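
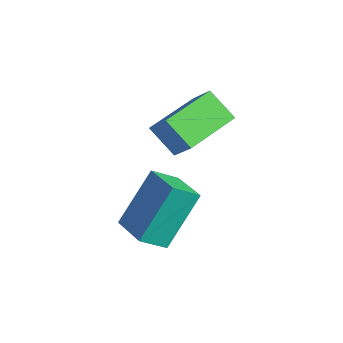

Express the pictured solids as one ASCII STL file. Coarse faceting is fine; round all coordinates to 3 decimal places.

solid 
facet normal -0.990 0.017 -0.143
outer loop
vertex -2.955 -4.366 -1.109
vertex -3.191 -3.121 0.676
vertex -2.854 -3.495 -1.704
endloop
endfacet
facet normal 0.108 -0.569 -0.815
outer loop
vertex -1.409 -3.519 -1.496
vertex -2.955 -4.366 -1.109
vertex -2.854 -3.495 -1.704
endloop
endfacet
facet normal -0.990 0.017 -0.143
outer loop
vertex -2.854 -3.495 -1.704
vertex -3.191 -3.121 0.676
vertex -3.09 -2.249 0.081
endloop
endfacet
facet normal 0.094 0.822 -0.561
outer loop
vertex -3.09 -2.249 0.081
vertex -1.409 -3.519 -1.496
vertex -2.854 -3.495 -1.704
endloop
endfacet
facet normal -0.094 -0.822 0.561
outer loop
vertex -2.955 -4.366 -1.109
vertex -1.746 -3.145 0.884
vertex -3.191 -3.121 0.676
endloop
endfacet
facet normal 0.108 -0.569 -0.815
outer loop
vertex -1.51 -4.391 -0.901
vertex -2.955 -4.366 -1.109
vertex -1.409 -3.519 -1.496
endloop
endfacet
facet normal -0.095 -0.822 0.561
outer loop
vertex -1.51 -4.391 -0.901
vertex -1.746 -3.145 0.884
vertex -2.955 -4.366 -1.109
endloop
endfacet
facet normal -0.108 0.569 0.815
outer loop
vertex -3.191 -3.121 0.676
vertex -1.746 -3.145 0.884
vertex -3.09 -2.249 0.081
endloop
endfacet
facet normal 0.095 0.822 -0.561
outer loop
vertex -1.645 -2.274 0.289
vertex -1.409 -3.519 -1.496
vertex -3.09 -2.249 0.081
endloop
endfacet
facet normal -0.107 0.569 0.815
outer loop
vertex -3.09 -2.249 0.081
vertex -1.746 -3.145 0.884
vertex -1.645 -2.274 0.289
endloop
endfacet
facet normal 0.990 -0.017 0.143
outer loop
vertex -1.645 -2.274 0.289
vertex -1.51 -4.391 -0.901
vertex -1.409 -3.519 -1.496
endloop
endfacet
facet normal 0.990 -0.017 0.143
outer loop
vertex -1.746 -3.145 0.884
vertex -1.51 -4.391 -0.901
vertex -1.645 -2.274 0.289
endloop
endfacet
facet normal -0.638 -0.340 0.691
outer loop
vertex -2.901 -2.781 3.029
vertex -3.564 -0.919 3.333
vertex -3.679 -2.929 2.238
endloop
endfacet
facet normal 0.332 -0.931 -0.152
outer loop
vertex -2.876 -2.501 1.367
vertex -2.901 -2.781 3.029
vertex -3.679 -2.929 2.238
endloop
endfacet
facet normal -0.637 -0.340 0.691
outer loop
vertex -3.679 -2.929 2.238
vertex -3.564 -0.919 3.333
vertex -4.343 -1.067 2.542
endloop
endfacet
facet normal -0.695 -0.133 -0.706
outer loop
vertex -4.343 -1.067 2.542
vertex -2.876 -2.501 1.367
vertex -3.679 -2.929 2.238
endloop
endfacet
facet normal 0.695 0.132 0.706
outer loop
vertex -2.901 -2.781 3.029
vertex -2.761 -0.491 2.462
vertex -3.564 -0.919 3.333
endloop
endfacet
facet normal 0.331 -0.931 -0.152
outer loop
vertex -2.097 -2.353 2.158
vertex -2.901 -2.781 3.029
vertex -2.876 -2.501 1.367
endloop
endfacet
facet normal 0.695 0.132 0.707
outer loop
vertex -2.097 -2.353 2.158
vertex -2.761 -0.491 2.462
vertex -2.901 -2.781 3.029
endloop
endfacet
facet normal -0.331 0.931 0.152
outer loop
vertex -3.564 -0.919 3.333
vertex -2.761 -0.491 2.462
vertex -4.343 -1.067 2.542
endloop
endfacet
facet normal -0.695 -0.132 -0.707
outer loop
vertex -3.539 -0.639 1.671
vertex -2.876 -2.501 1.367
vertex -4.343 -1.067 2.542
endloop
endfacet
facet normal -0.331 0.931 0.152
outer loop
vertex -4.343 -1.067 2.542
vertex -2.761 -0.491 2.462
vertex -3.539 -0.639 1.671
endloop
endfacet
facet normal 0.638 0.340 -0.691
outer loop
vertex -3.539 -0.639 1.671
vertex -2.097 -2.353 2.158
vertex -2.876 -2.501 1.367
endloop
endfacet
facet normal 0.638 0.340 -0.691
outer loop
vertex -2.761 -0.491 2.462
vertex -2.097 -2.353 2.158
vertex -3.539 -0.639 1.671
endloop
endfacet

endsolid


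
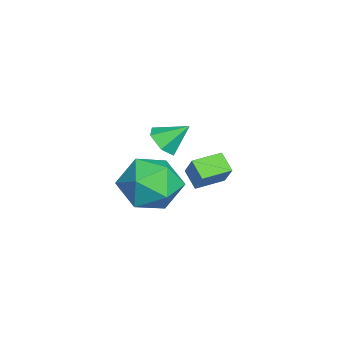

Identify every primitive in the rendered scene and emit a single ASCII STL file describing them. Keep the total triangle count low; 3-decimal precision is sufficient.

solid 
facet normal -0.352 0.200 0.914
outer loop
vertex 2.409 -1.212 -0.119
vertex 1.267 -1.331 -0.532
vertex 1.861 -2.301 -0.091
endloop
endfacet
facet normal 0.285 -0.119 0.951
outer loop
vertex 2.409 -1.212 -0.119
vertex 1.861 -2.301 -0.091
vertex 3.029 -2.215 -0.43
endloop
endfacet
facet normal 0.754 0.282 0.593
outer loop
vertex 2.409 -1.212 -0.119
vertex 3.029 -2.215 -0.43
vertex 3.158 -1.192 -1.081
endloop
endfacet
facet normal 0.407 0.850 0.334
outer loop
vertex 2.409 -1.212 -0.119
vertex 3.158 -1.192 -1.081
vertex 2.069 -0.646 -1.144
endloop
endfacet
facet normal -0.276 0.800 0.533
outer loop
vertex 2.409 -1.212 -0.119
vertex 2.069 -0.646 -1.144
vertex 1.267 -1.331 -0.532
endloop
endfacet
facet normal 0.235 -0.749 0.620
outer loop
vertex 3.029 -2.215 -0.43
vertex 1.861 -2.301 -0.091
vertex 2.271 -2.954 -1.036
endloop
endfacet
facet normal -0.795 -0.232 0.560
outer loop
vertex 1.861 -2.301 -0.091
vertex 1.267 -1.331 -0.532
vertex 1.182 -2.408 -1.099
endloop
endfacet
facet normal -0.673 0.737 -0.057
outer loop
vertex 1.267 -1.331 -0.532
vertex 2.069 -0.646 -1.144
vertex 1.311 -1.385 -1.75
endloop
endfacet
facet normal 0.432 0.819 -0.378
outer loop
vertex 2.069 -0.646 -1.144
vertex 3.158 -1.192 -1.081
vertex 2.479 -1.299 -2.089
endloop
endfacet
facet normal 0.994 -0.100 0.040
outer loop
vertex 3.158 -1.192 -1.081
vertex 3.029 -2.215 -0.43
vertex 3.073 -2.269 -1.648
endloop
endfacet
facet normal -0.407 -0.850 -0.334
outer loop
vertex 1.931 -2.388 -2.061
vertex 2.271 -2.954 -1.036
vertex 1.182 -2.408 -1.099
endloop
endfacet
facet normal -0.754 -0.282 -0.593
outer loop
vertex 1.931 -2.388 -2.061
vertex 1.182 -2.408 -1.099
vertex 1.311 -1.385 -1.75
endloop
endfacet
facet normal -0.285 0.119 -0.951
outer loop
vertex 1.931 -2.388 -2.061
vertex 1.311 -1.385 -1.75
vertex 2.479 -1.299 -2.089
endloop
endfacet
facet normal 0.352 -0.200 -0.914
outer loop
vertex 1.931 -2.388 -2.061
vertex 2.479 -1.299 -2.089
vertex 3.073 -2.269 -1.648
endloop
endfacet
facet normal 0.276 -0.800 -0.533
outer loop
vertex 1.931 -2.388 -2.061
vertex 3.073 -2.269 -1.648
vertex 2.271 -2.954 -1.036
endloop
endfacet
facet normal -0.432 -0.819 0.378
outer loop
vertex 1.182 -2.408 -1.099
vertex 2.271 -2.954 -1.036
vertex 1.861 -2.301 -0.091
endloop
endfacet
facet normal -0.994 0.100 -0.040
outer loop
vertex 1.311 -1.385 -1.75
vertex 1.182 -2.408 -1.099
vertex 1.267 -1.331 -0.532
endloop
endfacet
facet normal -0.235 0.749 -0.620
outer loop
vertex 2.479 -1.299 -2.089
vertex 1.311 -1.385 -1.75
vertex 2.069 -0.646 -1.144
endloop
endfacet
facet normal 0.795 0.232 -0.560
outer loop
vertex 3.073 -2.269 -1.648
vertex 2.479 -1.299 -2.089
vertex 3.158 -1.192 -1.081
endloop
endfacet
facet normal 0.673 -0.737 0.057
outer loop
vertex 2.271 -2.954 -1.036
vertex 3.073 -2.269 -1.648
vertex 3.029 -2.215 -0.43
endloop
endfacet
facet normal -0.689 -0.439 0.578
outer loop
vertex -0.126 -0.53 -1.413
vertex -0.699 0.475 -1.333
vertex -0.72 -0.797 -2.324
endloop
endfacet
facet normal 0.495 -0.866 -0.069
outer loop
vertex -0.121 -0.415 -2.827
vertex -0.126 -0.53 -1.413
vertex -0.72 -0.797 -2.324
endloop
endfacet
facet normal -0.689 -0.439 0.578
outer loop
vertex -0.72 -0.797 -2.324
vertex -0.699 0.475 -1.333
vertex -1.293 0.208 -2.244
endloop
endfacet
facet normal -0.531 -0.238 -0.813
outer loop
vertex -1.293 0.208 -2.244
vertex -0.121 -0.415 -2.827
vertex -0.72 -0.797 -2.324
endloop
endfacet
facet normal 0.531 0.238 0.813
outer loop
vertex -0.126 -0.53 -1.413
vertex -0.1 0.857 -1.836
vertex -0.699 0.475 -1.333
endloop
endfacet
facet normal 0.495 -0.866 -0.069
outer loop
vertex 0.473 -0.148 -1.916
vertex -0.126 -0.53 -1.413
vertex -0.121 -0.415 -2.827
endloop
endfacet
facet normal 0.531 0.238 0.813
outer loop
vertex 0.473 -0.148 -1.916
vertex -0.1 0.857 -1.836
vertex -0.126 -0.53 -1.413
endloop
endfacet
facet normal -0.495 0.866 0.069
outer loop
vertex -0.699 0.475 -1.333
vertex -0.1 0.857 -1.836
vertex -1.293 0.208 -2.244
endloop
endfacet
facet normal -0.531 -0.238 -0.813
outer loop
vertex -0.694 0.59 -2.747
vertex -0.121 -0.415 -2.827
vertex -1.293 0.208 -2.244
endloop
endfacet
facet normal -0.495 0.866 0.069
outer loop
vertex -1.293 0.208 -2.244
vertex -0.1 0.857 -1.836
vertex -0.694 0.59 -2.747
endloop
endfacet
facet normal 0.689 0.439 -0.578
outer loop
vertex -0.694 0.59 -2.747
vertex 0.473 -0.148 -1.916
vertex -0.121 -0.415 -2.827
endloop
endfacet
facet normal 0.689 0.439 -0.578
outer loop
vertex -0.1 0.857 -1.836
vertex 0.473 -0.148 -1.916
vertex -0.694 0.59 -2.747
endloop
endfacet
facet normal 0.036 -0.761 -0.648
outer loop
vertex -1.09 -1.641 -1.483
vertex -1.818 -1.629 -1.538
vertex -1.411 -1.225 -1.99
endloop
endfacet
facet normal 0.782 0.623 0.016
outer loop
vertex -1.09 -1.641 -1.483
vertex -1.411 -1.225 -1.99
vertex -1.862 -0.691 -0.742
endloop
endfacet
facet normal 0.036 -0.761 -0.648
outer loop
vertex -1.411 -1.225 -1.99
vertex -1.818 -1.629 -1.538
vertex -2.139 -1.213 -2.045
endloop
endfacet
facet normal 0.044 0.924 -0.380
outer loop
vertex -1.411 -1.225 -1.99
vertex -2.139 -1.213 -2.045
vertex -1.862 -0.691 -0.742
endloop
endfacet
facet normal 0.034 -0.762 -0.647
outer loop
vertex -2.139 -1.213 -2.045
vertex -1.818 -1.629 -1.538
vertex -2.546 -1.616 -1.592
endloop
endfacet
facet normal -0.754 0.649 -0.100
outer loop
vertex -2.139 -1.213 -2.045
vertex -2.546 -1.616 -1.592
vertex -1.862 -0.691 -0.742
endloop
endfacet
facet normal 0.034 -0.762 -0.647
outer loop
vertex -2.546 -1.616 -1.592
vertex -1.818 -1.629 -1.538
vertex -2.225 -2.032 -1.085
endloop
endfacet
facet normal -0.814 0.073 0.576
outer loop
vertex -2.546 -1.616 -1.592
vertex -2.225 -2.032 -1.085
vertex -1.862 -0.691 -0.742
endloop
endfacet
facet normal 0.035 -0.762 -0.646
outer loop
vertex -2.225 -2.032 -1.085
vertex -1.818 -1.629 -1.538
vertex -1.497 -2.044 -1.031
endloop
endfacet
facet normal -0.076 -0.228 0.971
outer loop
vertex -2.225 -2.032 -1.085
vertex -1.497 -2.044 -1.031
vertex -1.862 -0.691 -0.742
endloop
endfacet
facet normal 0.036 -0.762 -0.647
outer loop
vertex -1.497 -2.044 -1.031
vertex -1.818 -1.629 -1.538
vertex -1.09 -1.641 -1.483
endloop
endfacet
facet normal 0.721 0.047 0.691
outer loop
vertex -1.497 -2.044 -1.031
vertex -1.09 -1.641 -1.483
vertex -1.862 -0.691 -0.742
endloop
endfacet

endsolid


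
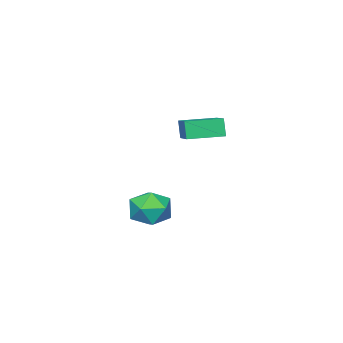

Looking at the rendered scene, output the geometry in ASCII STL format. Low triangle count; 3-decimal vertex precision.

solid 
facet normal -0.230 0.648 0.726
outer loop
vertex 2.146 3.12 -1.766
vertex 1.408 2.683 -1.61
vertex 2.14 2.468 -1.186
endloop
endfacet
facet normal 0.477 0.582 0.659
outer loop
vertex 2.146 3.12 -1.766
vertex 2.14 2.468 -1.186
vertex 2.807 2.551 -1.742
endloop
endfacet
facet normal 0.653 0.758 -0.009
outer loop
vertex 2.146 3.12 -1.766
vertex 2.807 2.551 -1.742
vertex 2.488 2.817 -2.51
endloop
endfacet
facet normal 0.055 0.933 -0.355
outer loop
vertex 2.146 3.12 -1.766
vertex 2.488 2.817 -2.51
vertex 1.623 2.899 -2.428
endloop
endfacet
facet normal -0.491 0.865 0.099
outer loop
vertex 2.146 3.12 -1.766
vertex 1.623 2.899 -2.428
vertex 1.408 2.683 -1.61
endloop
endfacet
facet normal 0.644 -0.106 0.757
outer loop
vertex 2.807 2.551 -1.742
vertex 2.14 2.468 -1.186
vertex 2.477 1.761 -1.572
endloop
endfacet
facet normal -0.501 0.002 0.866
outer loop
vertex 2.14 2.468 -1.186
vertex 1.408 2.683 -1.61
vertex 1.612 1.843 -1.49
endloop
endfacet
facet normal -0.923 0.354 -0.149
outer loop
vertex 1.408 2.683 -1.61
vertex 1.623 2.899 -2.428
vertex 1.293 2.109 -2.258
endloop
endfacet
facet normal -0.040 0.464 -0.885
outer loop
vertex 1.623 2.899 -2.428
vertex 2.488 2.817 -2.51
vertex 1.96 2.192 -2.814
endloop
endfacet
facet normal 0.929 0.179 -0.324
outer loop
vertex 2.488 2.817 -2.51
vertex 2.807 2.551 -1.742
vertex 2.692 1.977 -2.39
endloop
endfacet
facet normal -0.055 -0.933 0.355
outer loop
vertex 1.954 1.54 -2.234
vertex 2.477 1.761 -1.572
vertex 1.612 1.843 -1.49
endloop
endfacet
facet normal -0.653 -0.758 0.009
outer loop
vertex 1.954 1.54 -2.234
vertex 1.612 1.843 -1.49
vertex 1.293 2.109 -2.258
endloop
endfacet
facet normal -0.477 -0.582 -0.659
outer loop
vertex 1.954 1.54 -2.234
vertex 1.293 2.109 -2.258
vertex 1.96 2.192 -2.814
endloop
endfacet
facet normal 0.230 -0.648 -0.726
outer loop
vertex 1.954 1.54 -2.234
vertex 1.96 2.192 -2.814
vertex 2.692 1.977 -2.39
endloop
endfacet
facet normal 0.491 -0.865 -0.099
outer loop
vertex 1.954 1.54 -2.234
vertex 2.692 1.977 -2.39
vertex 2.477 1.761 -1.572
endloop
endfacet
facet normal 0.040 -0.464 0.885
outer loop
vertex 1.612 1.843 -1.49
vertex 2.477 1.761 -1.572
vertex 2.14 2.468 -1.186
endloop
endfacet
facet normal -0.929 -0.179 0.324
outer loop
vertex 1.293 2.109 -2.258
vertex 1.612 1.843 -1.49
vertex 1.408 2.683 -1.61
endloop
endfacet
facet normal -0.644 0.106 -0.757
outer loop
vertex 1.96 2.192 -2.814
vertex 1.293 2.109 -2.258
vertex 1.623 2.899 -2.428
endloop
endfacet
facet normal 0.501 -0.002 -0.866
outer loop
vertex 2.692 1.977 -2.39
vertex 1.96 2.192 -2.814
vertex 2.488 2.817 -2.51
endloop
endfacet
facet normal 0.923 -0.354 0.149
outer loop
vertex 2.477 1.761 -1.572
vertex 2.692 1.977 -2.39
vertex 2.807 2.551 -1.742
endloop
endfacet
facet normal -0.750 0.660 0.053
outer loop
vertex -3.146 1.077 0.76
vertex -2.069 2.263 1.231
vertex -3.023 1.281 -0.035
endloop
endfacet
facet normal -0.645 -0.710 -0.282
outer loop
vertex -1.951 0.337 -0.111
vertex -3.146 1.077 0.76
vertex -3.023 1.281 -0.035
endloop
endfacet
facet normal -0.750 0.660 0.053
outer loop
vertex -3.023 1.281 -0.035
vertex -2.069 2.263 1.231
vertex -1.946 2.467 0.436
endloop
endfacet
facet normal 0.148 0.246 -0.958
outer loop
vertex -1.946 2.467 0.436
vertex -1.951 0.337 -0.111
vertex -3.023 1.281 -0.035
endloop
endfacet
facet normal -0.148 -0.246 0.958
outer loop
vertex -3.146 1.077 0.76
vertex -0.997 1.319 1.155
vertex -2.069 2.263 1.231
endloop
endfacet
facet normal -0.645 -0.710 -0.282
outer loop
vertex -2.074 0.133 0.684
vertex -3.146 1.077 0.76
vertex -1.951 0.337 -0.111
endloop
endfacet
facet normal -0.148 -0.246 0.958
outer loop
vertex -2.074 0.133 0.684
vertex -0.997 1.319 1.155
vertex -3.146 1.077 0.76
endloop
endfacet
facet normal 0.645 0.710 0.282
outer loop
vertex -2.069 2.263 1.231
vertex -0.997 1.319 1.155
vertex -1.946 2.467 0.436
endloop
endfacet
facet normal 0.148 0.246 -0.958
outer loop
vertex -0.874 1.523 0.36
vertex -1.951 0.337 -0.111
vertex -1.946 2.467 0.436
endloop
endfacet
facet normal 0.645 0.710 0.282
outer loop
vertex -1.946 2.467 0.436
vertex -0.997 1.319 1.155
vertex -0.874 1.523 0.36
endloop
endfacet
facet normal 0.750 -0.660 -0.053
outer loop
vertex -0.874 1.523 0.36
vertex -2.074 0.133 0.684
vertex -1.951 0.337 -0.111
endloop
endfacet
facet normal 0.750 -0.660 -0.053
outer loop
vertex -0.997 1.319 1.155
vertex -2.074 0.133 0.684
vertex -0.874 1.523 0.36
endloop
endfacet

endsolid


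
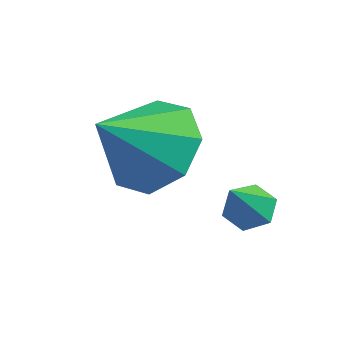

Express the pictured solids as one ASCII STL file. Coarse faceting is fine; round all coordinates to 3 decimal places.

solid 
facet normal -0.167 0.613 -0.772
outer loop
vertex 3.716 4.615 0.368
vertex 3.373 4.276 0.173
vertex 3.214 4.646 0.501
endloop
endfacet
facet normal 0.244 0.561 0.791
outer loop
vertex 3.716 4.615 0.368
vertex 3.214 4.646 0.501
vertex 3.607 3.424 1.247
endloop
endfacet
facet normal -0.169 0.612 -0.772
outer loop
vertex 3.214 4.646 0.501
vertex 3.373 4.276 0.173
vertex 2.872 4.307 0.307
endloop
endfacet
facet normal -0.646 0.236 0.726
outer loop
vertex 3.214 4.646 0.501
vertex 2.872 4.307 0.307
vertex 3.607 3.424 1.247
endloop
endfacet
facet normal -0.169 0.613 -0.772
outer loop
vertex 2.872 4.307 0.307
vertex 3.373 4.276 0.173
vertex 3.031 3.936 -0.022
endloop
endfacet
facet normal -0.840 -0.514 0.174
outer loop
vertex 2.872 4.307 0.307
vertex 3.031 3.936 -0.022
vertex 3.607 3.424 1.247
endloop
endfacet
facet normal -0.167 0.612 -0.773
outer loop
vertex 3.031 3.936 -0.022
vertex 3.373 4.276 0.173
vertex 3.533 3.905 -0.155
endloop
endfacet
facet normal -0.141 -0.939 -0.315
outer loop
vertex 3.031 3.936 -0.022
vertex 3.533 3.905 -0.155
vertex 3.607 3.424 1.247
endloop
endfacet
facet normal -0.167 0.612 -0.773
outer loop
vertex 3.533 3.905 -0.155
vertex 3.373 4.276 0.173
vertex 3.875 4.245 0.04
endloop
endfacet
facet normal 0.751 -0.612 -0.250
outer loop
vertex 3.533 3.905 -0.155
vertex 3.875 4.245 0.04
vertex 3.607 3.424 1.247
endloop
endfacet
facet normal -0.167 0.613 -0.772
outer loop
vertex 3.875 4.245 0.04
vertex 3.373 4.276 0.173
vertex 3.716 4.615 0.368
endloop
endfacet
facet normal 0.943 0.137 0.303
outer loop
vertex 3.875 4.245 0.04
vertex 3.716 4.615 0.368
vertex 3.607 3.424 1.247
endloop
endfacet
facet normal 0.170 0.722 -0.671
outer loop
vertex 2.904 3.529 2.173
vertex 1.996 3.288 1.683
vertex 2.273 3.948 2.464
endloop
endfacet
facet normal 0.428 0.017 0.904
outer loop
vertex 2.904 3.529 2.173
vertex 2.273 3.948 2.464
vertex 1.724 2.132 2.757
endloop
endfacet
facet normal 0.170 0.722 -0.671
outer loop
vertex 2.273 3.948 2.464
vertex 1.996 3.288 1.683
vertex 1.48 3.98 2.298
endloop
endfacet
facet normal -0.192 0.213 0.958
outer loop
vertex 2.273 3.948 2.464
vertex 1.48 3.98 2.298
vertex 1.724 2.132 2.757
endloop
endfacet
facet normal 0.169 0.722 -0.671
outer loop
vertex 1.48 3.98 2.298
vertex 1.996 3.288 1.683
vertex 0.988 3.606 1.772
endloop
endfacet
facet normal -0.751 0.064 0.657
outer loop
vertex 1.48 3.98 2.298
vertex 0.988 3.606 1.772
vertex 1.724 2.132 2.757
endloop
endfacet
facet normal 0.169 0.722 -0.671
outer loop
vertex 0.988 3.606 1.772
vertex 1.996 3.288 1.683
vertex 1.087 3.046 1.194
endloop
endfacet
facet normal -0.923 -0.344 0.175
outer loop
vertex 0.988 3.606 1.772
vertex 1.087 3.046 1.194
vertex 1.724 2.132 2.757
endloop
endfacet
facet normal 0.169 0.722 -0.671
outer loop
vertex 1.087 3.046 1.194
vertex 1.996 3.288 1.683
vertex 1.718 2.627 0.902
endloop
endfacet
facet normal -0.605 -0.770 -0.203
outer loop
vertex 1.087 3.046 1.194
vertex 1.718 2.627 0.902
vertex 1.724 2.132 2.757
endloop
endfacet
facet normal 0.170 0.722 -0.671
outer loop
vertex 1.718 2.627 0.902
vertex 1.996 3.288 1.683
vertex 2.511 2.595 1.068
endloop
endfacet
facet normal 0.015 -0.966 -0.258
outer loop
vertex 1.718 2.627 0.902
vertex 2.511 2.595 1.068
vertex 1.724 2.132 2.757
endloop
endfacet
facet normal 0.170 0.722 -0.671
outer loop
vertex 2.511 2.595 1.068
vertex 1.996 3.288 1.683
vertex 3.003 2.969 1.595
endloop
endfacet
facet normal 0.575 -0.817 0.044
outer loop
vertex 2.511 2.595 1.068
vertex 3.003 2.969 1.595
vertex 1.724 2.132 2.757
endloop
endfacet
facet normal 0.170 0.722 -0.670
outer loop
vertex 3.003 2.969 1.595
vertex 1.996 3.288 1.683
vertex 2.904 3.529 2.173
endloop
endfacet
facet normal 0.746 -0.410 0.525
outer loop
vertex 3.003 2.969 1.595
vertex 2.904 3.529 2.173
vertex 1.724 2.132 2.757
endloop
endfacet

endsolid


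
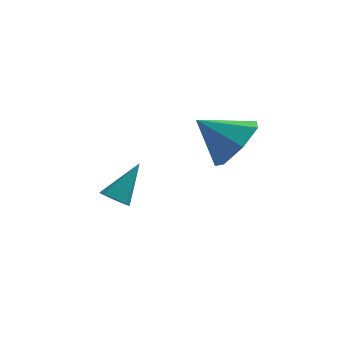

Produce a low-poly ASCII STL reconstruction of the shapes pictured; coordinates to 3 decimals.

solid 
facet normal 0.804 -0.027 -0.594
outer loop
vertex 1.798 -0.31 2.419
vertex 1.179 -0.101 1.572
vertex 1.68 0.589 2.219
endloop
endfacet
facet normal 0.067 0.225 0.972
outer loop
vertex 1.798 -0.31 2.419
vertex 1.68 0.589 2.219
vertex -0.059 -0.059 2.488
endloop
endfacet
facet normal 0.804 -0.026 -0.595
outer loop
vertex 1.68 0.589 2.219
vertex 1.179 -0.101 1.572
vertex 1.184 0.969 1.532
endloop
endfacet
facet normal -0.203 0.787 0.582
outer loop
vertex 1.68 0.589 2.219
vertex 1.184 0.969 1.532
vertex -0.059 -0.059 2.488
endloop
endfacet
facet normal 0.804 -0.026 -0.595
outer loop
vertex 1.184 0.969 1.532
vertex 1.179 -0.101 1.572
vertex 0.684 0.543 0.875
endloop
endfacet
facet normal -0.641 0.767 -0.009
outer loop
vertex 1.184 0.969 1.532
vertex 0.684 0.543 0.875
vertex -0.059 -0.059 2.488
endloop
endfacet
facet normal 0.803 -0.027 -0.595
outer loop
vertex 0.684 0.543 0.875
vertex 1.179 -0.101 1.572
vertex 0.556 -0.367 0.743
endloop
endfacet
facet normal -0.917 0.181 -0.355
outer loop
vertex 0.684 0.543 0.875
vertex 0.556 -0.367 0.743
vertex -0.059 -0.059 2.488
endloop
endfacet
facet normal 0.803 -0.027 -0.595
outer loop
vertex 0.556 -0.367 0.743
vertex 1.179 -0.101 1.572
vertex 0.897 -1.077 1.236
endloop
endfacet
facet normal -0.824 -0.532 -0.196
outer loop
vertex 0.556 -0.367 0.743
vertex 0.897 -1.077 1.236
vertex -0.059 -0.059 2.488
endloop
endfacet
facet normal 0.803 -0.027 -0.595
outer loop
vertex 0.897 -1.077 1.236
vertex 1.179 -0.101 1.572
vertex 1.45 -1.051 1.981
endloop
endfacet
facet normal -0.430 -0.833 0.348
outer loop
vertex 0.897 -1.077 1.236
vertex 1.45 -1.051 1.981
vertex -0.059 -0.059 2.488
endloop
endfacet
facet normal 0.804 -0.026 -0.594
outer loop
vertex 1.45 -1.051 1.981
vertex 1.179 -0.101 1.572
vertex 1.798 -0.31 2.419
endloop
endfacet
facet normal -0.035 -0.496 0.867
outer loop
vertex 1.45 -1.051 1.981
vertex 1.798 -0.31 2.419
vertex -0.059 -0.059 2.488
endloop
endfacet
facet normal -0.409 -0.554 -0.726
outer loop
vertex -2.536 1.725 -2.427
vertex -2.82 1.451 -2.058
vertex -2.904 1.897 -2.351
endloop
endfacet
facet normal 0.312 0.852 -0.420
outer loop
vertex -2.536 1.725 -2.427
vertex -2.904 1.897 -2.351
vertex -2.16 2.349 -0.882
endloop
endfacet
facet normal -0.408 -0.554 -0.726
outer loop
vertex -2.904 1.897 -2.351
vertex -2.82 1.451 -2.058
vertex -3.223 1.808 -2.104
endloop
endfacet
facet normal -0.346 0.932 -0.111
outer loop
vertex -2.904 1.897 -2.351
vertex -3.223 1.808 -2.104
vertex -2.16 2.349 -0.882
endloop
endfacet
facet normal -0.408 -0.554 -0.726
outer loop
vertex -3.223 1.808 -2.104
vertex -2.82 1.451 -2.058
vertex -3.306 1.51 -1.83
endloop
endfacet
facet normal -0.731 0.561 0.388
outer loop
vertex -3.223 1.808 -2.104
vertex -3.306 1.51 -1.83
vertex -2.16 2.349 -0.882
endloop
endfacet
facet normal -0.408 -0.553 -0.726
outer loop
vertex -3.306 1.51 -1.83
vertex -2.82 1.451 -2.058
vertex -3.105 1.178 -1.69
endloop
endfacet
facet normal -0.618 -0.043 0.785
outer loop
vertex -3.306 1.51 -1.83
vertex -3.105 1.178 -1.69
vertex -2.16 2.349 -0.882
endloop
endfacet
facet normal -0.406 -0.555 -0.726
outer loop
vertex -3.105 1.178 -1.69
vertex -2.82 1.451 -2.058
vertex -2.736 1.006 -1.765
endloop
endfacet
facet normal -0.073 -0.526 0.847
outer loop
vertex -3.105 1.178 -1.69
vertex -2.736 1.006 -1.765
vertex -2.16 2.349 -0.882
endloop
endfacet
facet normal -0.407 -0.555 -0.726
outer loop
vertex -2.736 1.006 -1.765
vertex -2.82 1.451 -2.058
vertex -2.417 1.095 -2.012
endloop
endfacet
facet normal 0.586 -0.605 0.539
outer loop
vertex -2.736 1.006 -1.765
vertex -2.417 1.095 -2.012
vertex -2.16 2.349 -0.882
endloop
endfacet
facet normal -0.407 -0.554 -0.726
outer loop
vertex -2.417 1.095 -2.012
vertex -2.82 1.451 -2.058
vertex -2.334 1.393 -2.286
endloop
endfacet
facet normal 0.971 -0.234 0.039
outer loop
vertex -2.417 1.095 -2.012
vertex -2.334 1.393 -2.286
vertex -2.16 2.349 -0.882
endloop
endfacet
facet normal -0.407 -0.555 -0.725
outer loop
vertex -2.334 1.393 -2.286
vertex -2.82 1.451 -2.058
vertex -2.536 1.725 -2.427
endloop
endfacet
facet normal 0.857 0.370 -0.358
outer loop
vertex -2.334 1.393 -2.286
vertex -2.536 1.725 -2.427
vertex -2.16 2.349 -0.882
endloop
endfacet

endsolid


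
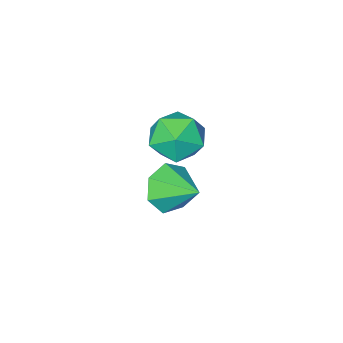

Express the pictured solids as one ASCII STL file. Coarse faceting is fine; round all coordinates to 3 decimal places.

solid 
facet normal 0.172 -0.876 -0.451
outer loop
vertex 0.073 -0.106 -0.449
vertex -0.639 0.157 -1.232
vertex 0.434 0.349 -1.196
endloop
endfacet
facet normal 0.693 0.416 0.589
outer loop
vertex 0.073 -0.106 -0.449
vertex 0.434 0.349 -1.196
vertex -0.921 1.603 -0.488
endloop
endfacet
facet normal 0.172 -0.876 -0.451
outer loop
vertex 0.434 0.349 -1.196
vertex -0.639 0.157 -1.232
vertex -0.013 0.66 -1.97
endloop
endfacet
facet normal 0.655 0.751 -0.077
outer loop
vertex 0.434 0.349 -1.196
vertex -0.013 0.66 -1.97
vertex -0.921 1.603 -0.488
endloop
endfacet
facet normal 0.172 -0.876 -0.451
outer loop
vertex -0.013 0.66 -1.97
vertex -0.639 0.157 -1.232
vertex -0.93 0.592 -2.188
endloop
endfacet
facet normal 0.058 0.858 -0.511
outer loop
vertex -0.013 0.66 -1.97
vertex -0.93 0.592 -2.188
vertex -0.921 1.603 -0.488
endloop
endfacet
facet normal 0.170 -0.876 -0.451
outer loop
vertex -0.93 0.592 -2.188
vertex -0.639 0.157 -1.232
vertex -1.629 0.198 -1.686
endloop
endfacet
facet normal -0.648 0.656 -0.387
outer loop
vertex -0.93 0.592 -2.188
vertex -1.629 0.198 -1.686
vertex -0.921 1.603 -0.488
endloop
endfacet
facet normal 0.171 -0.876 -0.451
outer loop
vertex -1.629 0.198 -1.686
vertex -0.639 0.157 -1.232
vertex -1.581 -0.227 -0.843
endloop
endfacet
facet normal -0.933 0.297 0.203
outer loop
vertex -1.629 0.198 -1.686
vertex -1.581 -0.227 -0.843
vertex -0.921 1.603 -0.488
endloop
endfacet
facet normal 0.171 -0.876 -0.451
outer loop
vertex -1.581 -0.227 -0.843
vertex -0.639 0.157 -1.232
vertex -0.824 -0.363 -0.292
endloop
endfacet
facet normal -0.582 0.052 0.812
outer loop
vertex -1.581 -0.227 -0.843
vertex -0.824 -0.363 -0.292
vertex -0.921 1.603 -0.488
endloop
endfacet
facet normal 0.172 -0.876 -0.451
outer loop
vertex -0.824 -0.363 -0.292
vertex -0.639 0.157 -1.232
vertex 0.073 -0.106 -0.449
endloop
endfacet
facet normal 0.142 0.105 0.984
outer loop
vertex -0.824 -0.363 -0.292
vertex 0.073 -0.106 -0.449
vertex -0.921 1.603 -0.488
endloop
endfacet
facet normal -0.825 -0.151 0.545
outer loop
vertex -1.354 1.278 2.698
vertex -0.842 0.386 3.226
vertex -0.746 1.451 3.666
endloop
endfacet
facet normal -0.754 0.539 0.377
outer loop
vertex -1.354 1.278 2.698
vertex -0.746 1.451 3.666
vertex -0.655 2.195 2.785
endloop
endfacet
facet normal -0.734 0.591 -0.334
outer loop
vertex -1.354 1.278 2.698
vertex -0.655 2.195 2.785
vertex -0.695 1.589 1.8
endloop
endfacet
facet normal -0.793 -0.066 -0.605
outer loop
vertex -1.354 1.278 2.698
vertex -0.695 1.589 1.8
vertex -0.81 0.471 2.073
endloop
endfacet
facet normal -0.849 -0.524 -0.062
outer loop
vertex -1.354 1.278 2.698
vertex -0.81 0.471 2.073
vertex -0.842 0.386 3.226
endloop
endfacet
facet normal -0.126 0.764 0.632
outer loop
vertex -0.655 2.195 2.785
vertex -0.746 1.451 3.666
vertex 0.29 1.869 3.367
endloop
endfacet
facet normal -0.242 -0.352 0.904
outer loop
vertex -0.746 1.451 3.666
vertex -0.842 0.386 3.226
vertex 0.175 0.751 3.64
endloop
endfacet
facet normal -0.282 -0.956 -0.078
outer loop
vertex -0.842 0.386 3.226
vertex -0.81 0.471 2.073
vertex 0.135 0.145 2.655
endloop
endfacet
facet normal -0.190 -0.214 -0.958
outer loop
vertex -0.81 0.471 2.073
vertex -0.695 1.589 1.8
vertex 0.226 0.889 1.774
endloop
endfacet
facet normal -0.094 0.850 -0.519
outer loop
vertex -0.695 1.589 1.8
vertex -0.655 2.195 2.785
vertex 0.322 1.954 2.214
endloop
endfacet
facet normal 0.793 0.066 0.605
outer loop
vertex 0.834 1.062 2.742
vertex 0.29 1.869 3.367
vertex 0.175 0.751 3.64
endloop
endfacet
facet normal 0.734 -0.591 0.334
outer loop
vertex 0.834 1.062 2.742
vertex 0.175 0.751 3.64
vertex 0.135 0.145 2.655
endloop
endfacet
facet normal 0.754 -0.539 -0.377
outer loop
vertex 0.834 1.062 2.742
vertex 0.135 0.145 2.655
vertex 0.226 0.889 1.774
endloop
endfacet
facet normal 0.825 0.151 -0.545
outer loop
vertex 0.834 1.062 2.742
vertex 0.226 0.889 1.774
vertex 0.322 1.954 2.214
endloop
endfacet
facet normal 0.849 0.524 0.062
outer loop
vertex 0.834 1.062 2.742
vertex 0.322 1.954 2.214
vertex 0.29 1.869 3.367
endloop
endfacet
facet normal 0.190 0.214 0.958
outer loop
vertex 0.175 0.751 3.64
vertex 0.29 1.869 3.367
vertex -0.746 1.451 3.666
endloop
endfacet
facet normal 0.094 -0.850 0.519
outer loop
vertex 0.135 0.145 2.655
vertex 0.175 0.751 3.64
vertex -0.842 0.386 3.226
endloop
endfacet
facet normal 0.126 -0.764 -0.632
outer loop
vertex 0.226 0.889 1.774
vertex 0.135 0.145 2.655
vertex -0.81 0.471 2.073
endloop
endfacet
facet normal 0.242 0.352 -0.904
outer loop
vertex 0.322 1.954 2.214
vertex 0.226 0.889 1.774
vertex -0.695 1.589 1.8
endloop
endfacet
facet normal 0.282 0.956 0.078
outer loop
vertex 0.29 1.869 3.367
vertex 0.322 1.954 2.214
vertex -0.655 2.195 2.785
endloop
endfacet

endsolid


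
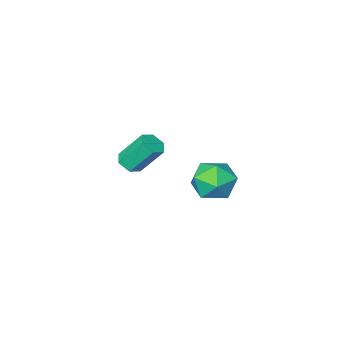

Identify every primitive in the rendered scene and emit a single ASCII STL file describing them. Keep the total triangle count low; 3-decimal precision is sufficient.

solid 
facet normal 0.545 0.420 0.726
outer loop
vertex 1.471 4.673 4.189
vertex 0.997 3.871 5.009
vertex 2.036 3.587 4.393
endloop
endfacet
facet normal 0.876 0.473 0.096
outer loop
vertex 1.471 4.673 4.189
vertex 2.036 3.587 4.393
vertex 1.927 4.022 3.236
endloop
endfacet
facet normal 0.444 0.825 -0.351
outer loop
vertex 1.471 4.673 4.189
vertex 1.927 4.022 3.236
vertex 0.821 4.575 3.137
endloop
endfacet
facet normal -0.154 0.988 0.003
outer loop
vertex 1.471 4.673 4.189
vertex 0.821 4.575 3.137
vertex 0.246 4.482 4.233
endloop
endfacet
facet normal -0.091 0.738 0.669
outer loop
vertex 1.471 4.673 4.189
vertex 0.246 4.482 4.233
vertex 0.997 3.871 5.009
endloop
endfacet
facet normal 0.969 -0.186 -0.161
outer loop
vertex 1.927 4.022 3.236
vertex 2.036 3.587 4.393
vertex 1.734 2.818 3.467
endloop
endfacet
facet normal 0.434 -0.273 0.858
outer loop
vertex 2.036 3.587 4.393
vertex 0.997 3.871 5.009
vertex 1.159 2.725 4.563
endloop
endfacet
facet normal -0.595 0.242 0.766
outer loop
vertex 0.997 3.871 5.009
vertex 0.246 4.482 4.233
vertex 0.053 3.278 4.464
endloop
endfacet
facet normal -0.696 0.647 -0.310
outer loop
vertex 0.246 4.482 4.233
vertex 0.821 4.575 3.137
vertex -0.056 3.713 3.307
endloop
endfacet
facet normal 0.270 0.382 -0.884
outer loop
vertex 0.821 4.575 3.137
vertex 1.927 4.022 3.236
vertex 0.983 3.429 2.691
endloop
endfacet
facet normal 0.154 -0.988 -0.003
outer loop
vertex 0.509 2.627 3.511
vertex 1.734 2.818 3.467
vertex 1.159 2.725 4.563
endloop
endfacet
facet normal -0.444 -0.825 0.351
outer loop
vertex 0.509 2.627 3.511
vertex 1.159 2.725 4.563
vertex 0.053 3.278 4.464
endloop
endfacet
facet normal -0.876 -0.473 -0.096
outer loop
vertex 0.509 2.627 3.511
vertex 0.053 3.278 4.464
vertex -0.056 3.713 3.307
endloop
endfacet
facet normal -0.545 -0.420 -0.726
outer loop
vertex 0.509 2.627 3.511
vertex -0.056 3.713 3.307
vertex 0.983 3.429 2.691
endloop
endfacet
facet normal 0.091 -0.738 -0.669
outer loop
vertex 0.509 2.627 3.511
vertex 0.983 3.429 2.691
vertex 1.734 2.818 3.467
endloop
endfacet
facet normal 0.696 -0.647 0.310
outer loop
vertex 1.159 2.725 4.563
vertex 1.734 2.818 3.467
vertex 2.036 3.587 4.393
endloop
endfacet
facet normal -0.270 -0.382 0.884
outer loop
vertex 0.053 3.278 4.464
vertex 1.159 2.725 4.563
vertex 0.997 3.871 5.009
endloop
endfacet
facet normal -0.969 0.186 0.161
outer loop
vertex -0.056 3.713 3.307
vertex 0.053 3.278 4.464
vertex 0.246 4.482 4.233
endloop
endfacet
facet normal -0.434 0.273 -0.858
outer loop
vertex 0.983 3.429 2.691
vertex -0.056 3.713 3.307
vertex 0.821 4.575 3.137
endloop
endfacet
facet normal 0.595 -0.242 -0.766
outer loop
vertex 1.734 2.818 3.467
vertex 0.983 3.429 2.691
vertex 1.927 4.022 3.236
endloop
endfacet
facet normal 0.412 -0.438 -0.799
outer loop
vertex 2.576 -2.501 2.055
vertex 1.902 -2.617 1.771
vertex 2.266 -1.991 1.616
endloop
endfacet
facet normal 0.809 0.579 0.101
outer loop
vertex 2.576 -2.501 2.055
vertex 2.266 -1.991 1.616
vertex 1.751 -1.627 3.654
endloop
endfacet
facet normal 0.809 0.579 0.101
outer loop
vertex 1.751 -1.627 3.654
vertex 2.266 -1.991 1.616
vertex 1.442 -1.118 3.215
endloop
endfacet
facet normal -0.414 0.438 0.798
outer loop
vertex 1.751 -1.627 3.654
vertex 1.442 -1.118 3.215
vertex 1.078 -1.743 3.369
endloop
endfacet
facet normal 0.413 -0.438 -0.799
outer loop
vertex 2.266 -1.991 1.616
vertex 1.902 -2.617 1.771
vertex 1.593 -2.107 1.332
endloop
endfacet
facet normal 0.042 0.886 -0.462
outer loop
vertex 2.266 -1.991 1.616
vertex 1.593 -2.107 1.332
vertex 1.442 -1.118 3.215
endloop
endfacet
facet normal 0.043 0.886 -0.462
outer loop
vertex 1.442 -1.118 3.215
vertex 1.593 -2.107 1.332
vertex 0.768 -1.233 2.931
endloop
endfacet
facet normal -0.412 0.437 0.800
outer loop
vertex 1.442 -1.118 3.215
vertex 0.768 -1.233 2.931
vertex 1.078 -1.743 3.369
endloop
endfacet
facet normal 0.414 -0.437 -0.799
outer loop
vertex 1.593 -2.107 1.332
vertex 1.902 -2.617 1.771
vertex 1.229 -2.733 1.486
endloop
endfacet
facet normal -0.767 0.307 -0.564
outer loop
vertex 1.593 -2.107 1.332
vertex 1.229 -2.733 1.486
vertex 0.768 -1.233 2.931
endloop
endfacet
facet normal -0.767 0.307 -0.564
outer loop
vertex 0.768 -1.233 2.931
vertex 1.229 -2.733 1.486
vertex 0.404 -1.859 3.085
endloop
endfacet
facet normal -0.412 0.436 0.800
outer loop
vertex 0.768 -1.233 2.931
vertex 0.404 -1.859 3.085
vertex 1.078 -1.743 3.369
endloop
endfacet
facet normal 0.414 -0.438 -0.798
outer loop
vertex 1.229 -2.733 1.486
vertex 1.902 -2.617 1.771
vertex 1.538 -3.242 1.925
endloop
endfacet
facet normal -0.809 -0.579 -0.101
outer loop
vertex 1.229 -2.733 1.486
vertex 1.538 -3.242 1.925
vertex 0.404 -1.859 3.085
endloop
endfacet
facet normal -0.809 -0.579 -0.101
outer loop
vertex 0.404 -1.859 3.085
vertex 1.538 -3.242 1.925
vertex 0.714 -2.369 3.524
endloop
endfacet
facet normal -0.412 0.438 0.799
outer loop
vertex 0.404 -1.859 3.085
vertex 0.714 -2.369 3.524
vertex 1.078 -1.743 3.369
endloop
endfacet
facet normal 0.412 -0.437 -0.800
outer loop
vertex 1.538 -3.242 1.925
vertex 1.902 -2.617 1.771
vertex 2.212 -3.127 2.209
endloop
endfacet
facet normal -0.043 -0.886 0.461
outer loop
vertex 1.538 -3.242 1.925
vertex 2.212 -3.127 2.209
vertex 0.714 -2.369 3.524
endloop
endfacet
facet normal -0.042 -0.886 0.462
outer loop
vertex 0.714 -2.369 3.524
vertex 2.212 -3.127 2.209
vertex 1.387 -2.253 3.808
endloop
endfacet
facet normal -0.413 0.438 0.799
outer loop
vertex 0.714 -2.369 3.524
vertex 1.387 -2.253 3.808
vertex 1.078 -1.743 3.369
endloop
endfacet
facet normal 0.412 -0.436 -0.800
outer loop
vertex 2.212 -3.127 2.209
vertex 1.902 -2.617 1.771
vertex 2.576 -2.501 2.055
endloop
endfacet
facet normal 0.767 -0.307 0.564
outer loop
vertex 2.212 -3.127 2.209
vertex 2.576 -2.501 2.055
vertex 1.387 -2.253 3.808
endloop
endfacet
facet normal 0.767 -0.307 0.564
outer loop
vertex 1.387 -2.253 3.808
vertex 2.576 -2.501 2.055
vertex 1.751 -1.627 3.654
endloop
endfacet
facet normal -0.414 0.437 0.799
outer loop
vertex 1.387 -2.253 3.808
vertex 1.751 -1.627 3.654
vertex 1.078 -1.743 3.369
endloop
endfacet

endsolid


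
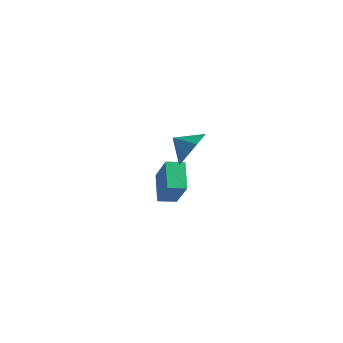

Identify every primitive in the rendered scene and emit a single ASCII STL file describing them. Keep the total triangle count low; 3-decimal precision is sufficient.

solid 
facet normal -0.366 0.342 -0.865
outer loop
vertex 0.328 3.57 -4.174
vertex 1.094 3.995 -4.33
vertex 0.851 2.373 -4.869
endloop
endfacet
facet normal -0.861 -0.478 0.175
outer loop
vertex 1.586 1.685 -3.13
vertex 0.328 3.57 -4.174
vertex 0.851 2.373 -4.869
endloop
endfacet
facet normal -0.366 0.342 -0.865
outer loop
vertex 0.851 2.373 -4.869
vertex 1.094 3.995 -4.33
vertex 1.617 2.798 -5.025
endloop
endfacet
facet normal 0.353 -0.809 -0.469
outer loop
vertex 1.617 2.798 -5.025
vertex 1.586 1.685 -3.13
vertex 0.851 2.373 -4.869
endloop
endfacet
facet normal -0.353 0.809 0.469
outer loop
vertex 0.328 3.57 -4.174
vertex 1.829 3.307 -2.591
vertex 1.094 3.995 -4.33
endloop
endfacet
facet normal -0.861 -0.478 0.175
outer loop
vertex 1.063 2.882 -2.435
vertex 0.328 3.57 -4.174
vertex 1.586 1.685 -3.13
endloop
endfacet
facet normal -0.353 0.809 0.469
outer loop
vertex 1.063 2.882 -2.435
vertex 1.829 3.307 -2.591
vertex 0.328 3.57 -4.174
endloop
endfacet
facet normal 0.861 0.478 -0.175
outer loop
vertex 1.094 3.995 -4.33
vertex 1.829 3.307 -2.591
vertex 1.617 2.798 -5.025
endloop
endfacet
facet normal 0.353 -0.809 -0.469
outer loop
vertex 2.352 2.11 -3.286
vertex 1.586 1.685 -3.13
vertex 1.617 2.798 -5.025
endloop
endfacet
facet normal 0.861 0.478 -0.175
outer loop
vertex 1.617 2.798 -5.025
vertex 1.829 3.307 -2.591
vertex 2.352 2.11 -3.286
endloop
endfacet
facet normal 0.366 -0.342 0.865
outer loop
vertex 2.352 2.11 -3.286
vertex 1.063 2.882 -2.435
vertex 1.586 1.685 -3.13
endloop
endfacet
facet normal 0.366 -0.342 0.865
outer loop
vertex 1.829 3.307 -2.591
vertex 1.063 2.882 -2.435
vertex 2.352 2.11 -3.286
endloop
endfacet
facet normal 0.897 -0.073 -0.436
outer loop
vertex 3.674 -0.459 2.153
vertex 3.323 0.023 1.35
vertex 3.761 0.3 2.205
endloop
endfacet
facet normal -0.290 -0.032 0.956
outer loop
vertex 3.674 -0.459 2.153
vertex 3.761 0.3 2.205
vertex 2.417 0.097 1.79
endloop
endfacet
facet normal 0.897 -0.074 -0.436
outer loop
vertex 3.761 0.3 2.205
vertex 3.323 0.023 1.35
vertex 3.592 0.896 1.756
endloop
endfacet
facet normal -0.323 0.509 0.798
outer loop
vertex 3.761 0.3 2.205
vertex 3.592 0.896 1.756
vertex 2.417 0.097 1.79
endloop
endfacet
facet normal 0.897 -0.074 -0.436
outer loop
vertex 3.592 0.896 1.756
vertex 3.323 0.023 1.35
vertex 3.265 0.981 1.069
endloop
endfacet
facet normal -0.521 0.781 0.345
outer loop
vertex 3.592 0.896 1.756
vertex 3.265 0.981 1.069
vertex 2.417 0.097 1.79
endloop
endfacet
facet normal 0.897 -0.074 -0.436
outer loop
vertex 3.265 0.981 1.069
vertex 3.323 0.023 1.35
vertex 2.972 0.505 0.547
endloop
endfacet
facet normal -0.769 0.625 -0.138
outer loop
vertex 3.265 0.981 1.069
vertex 2.972 0.505 0.547
vertex 2.417 0.097 1.79
endloop
endfacet
facet normal 0.897 -0.074 -0.436
outer loop
vertex 2.972 0.505 0.547
vertex 3.323 0.023 1.35
vertex 2.884 -0.254 0.495
endloop
endfacet
facet normal -0.921 0.132 -0.368
outer loop
vertex 2.972 0.505 0.547
vertex 2.884 -0.254 0.495
vertex 2.417 0.097 1.79
endloop
endfacet
facet normal 0.897 -0.073 -0.437
outer loop
vertex 2.884 -0.254 0.495
vertex 3.323 0.023 1.35
vertex 3.054 -0.85 0.943
endloop
endfacet
facet normal -0.888 -0.410 -0.209
outer loop
vertex 2.884 -0.254 0.495
vertex 3.054 -0.85 0.943
vertex 2.417 0.097 1.79
endloop
endfacet
facet normal 0.897 -0.073 -0.436
outer loop
vertex 3.054 -0.85 0.943
vertex 3.323 0.023 1.35
vertex 3.381 -0.935 1.63
endloop
endfacet
facet normal -0.690 -0.682 0.244
outer loop
vertex 3.054 -0.85 0.943
vertex 3.381 -0.935 1.63
vertex 2.417 0.097 1.79
endloop
endfacet
facet normal 0.897 -0.073 -0.436
outer loop
vertex 3.381 -0.935 1.63
vertex 3.323 0.023 1.35
vertex 3.674 -0.459 2.153
endloop
endfacet
facet normal -0.442 -0.526 0.726
outer loop
vertex 3.381 -0.935 1.63
vertex 3.674 -0.459 2.153
vertex 2.417 0.097 1.79
endloop
endfacet

endsolid


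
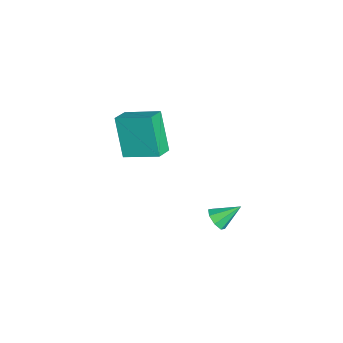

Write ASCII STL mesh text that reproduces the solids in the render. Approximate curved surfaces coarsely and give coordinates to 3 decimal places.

solid 
facet normal -0.477 -0.155 0.865
outer loop
vertex -1.92 -4.774 1.158
vertex -1.297 -3.183 1.786
vertex -2.705 -4.327 0.805
endloop
endfacet
facet normal -0.343 -0.874 -0.345
outer loop
vertex -1.683 -3.997 -1.046
vertex -1.92 -4.774 1.158
vertex -2.705 -4.327 0.805
endloop
endfacet
facet normal -0.477 -0.155 0.865
outer loop
vertex -2.705 -4.327 0.805
vertex -1.297 -3.183 1.786
vertex -2.082 -2.737 1.433
endloop
endfacet
facet normal -0.809 0.461 -0.365
outer loop
vertex -2.082 -2.737 1.433
vertex -1.683 -3.997 -1.046
vertex -2.705 -4.327 0.805
endloop
endfacet
facet normal 0.809 -0.461 0.365
outer loop
vertex -1.92 -4.774 1.158
vertex -0.275 -2.853 -0.065
vertex -1.297 -3.183 1.786
endloop
endfacet
facet normal -0.342 -0.874 -0.345
outer loop
vertex -0.898 -4.443 -0.693
vertex -1.92 -4.774 1.158
vertex -1.683 -3.997 -1.046
endloop
endfacet
facet normal 0.809 -0.461 0.364
outer loop
vertex -0.898 -4.443 -0.693
vertex -0.275 -2.853 -0.065
vertex -1.92 -4.774 1.158
endloop
endfacet
facet normal 0.342 0.874 0.345
outer loop
vertex -1.297 -3.183 1.786
vertex -0.275 -2.853 -0.065
vertex -2.082 -2.737 1.433
endloop
endfacet
facet normal -0.809 0.461 -0.364
outer loop
vertex -1.06 -2.406 -0.418
vertex -1.683 -3.997 -1.046
vertex -2.082 -2.737 1.433
endloop
endfacet
facet normal 0.342 0.874 0.345
outer loop
vertex -2.082 -2.737 1.433
vertex -0.275 -2.853 -0.065
vertex -1.06 -2.406 -0.418
endloop
endfacet
facet normal 0.477 0.155 -0.865
outer loop
vertex -1.06 -2.406 -0.418
vertex -0.898 -4.443 -0.693
vertex -1.683 -3.997 -1.046
endloop
endfacet
facet normal 0.477 0.155 -0.865
outer loop
vertex -0.275 -2.853 -0.065
vertex -0.898 -4.443 -0.693
vertex -1.06 -2.406 -0.418
endloop
endfacet
facet normal 0.089 -0.802 -0.591
outer loop
vertex 4.512 -0.426 -0.339
vertex 3.946 -0.58 -0.215
vertex 4.212 -0.242 -0.634
endloop
endfacet
facet normal 0.654 0.726 -0.212
outer loop
vertex 4.512 -0.426 -0.339
vertex 4.212 -0.242 -0.634
vertex 3.834 0.44 0.535
endloop
endfacet
facet normal 0.088 -0.802 -0.591
outer loop
vertex 4.212 -0.242 -0.634
vertex 3.946 -0.58 -0.215
vertex 3.755 -0.256 -0.683
endloop
endfacet
facet normal 0.027 0.867 -0.497
outer loop
vertex 4.212 -0.242 -0.634
vertex 3.755 -0.256 -0.683
vertex 3.834 0.44 0.535
endloop
endfacet
facet normal 0.089 -0.802 -0.591
outer loop
vertex 3.755 -0.256 -0.683
vertex 3.946 -0.58 -0.215
vertex 3.411 -0.46 -0.458
endloop
endfacet
facet normal -0.637 0.687 -0.351
outer loop
vertex 3.755 -0.256 -0.683
vertex 3.411 -0.46 -0.458
vertex 3.834 0.44 0.535
endloop
endfacet
facet normal 0.087 -0.804 -0.589
outer loop
vertex 3.411 -0.46 -0.458
vertex 3.946 -0.58 -0.215
vertex 3.379 -0.733 -0.09
endloop
endfacet
facet normal -0.946 0.294 0.136
outer loop
vertex 3.411 -0.46 -0.458
vertex 3.379 -0.733 -0.09
vertex 3.834 0.44 0.535
endloop
endfacet
facet normal 0.086 -0.802 -0.591
outer loop
vertex 3.379 -0.733 -0.09
vertex 3.946 -0.58 -0.215
vertex 3.68 -0.917 0.204
endloop
endfacet
facet normal -0.722 -0.085 0.686
outer loop
vertex 3.379 -0.733 -0.09
vertex 3.68 -0.917 0.204
vertex 3.834 0.44 0.535
endloop
endfacet
facet normal 0.088 -0.803 -0.590
outer loop
vertex 3.68 -0.917 0.204
vertex 3.946 -0.58 -0.215
vertex 4.137 -0.903 0.253
endloop
endfacet
facet normal -0.097 -0.225 0.969
outer loop
vertex 3.68 -0.917 0.204
vertex 4.137 -0.903 0.253
vertex 3.834 0.44 0.535
endloop
endfacet
facet normal 0.090 -0.802 -0.590
outer loop
vertex 4.137 -0.903 0.253
vertex 3.946 -0.58 -0.215
vertex 4.481 -0.699 0.028
endloop
endfacet
facet normal 0.566 -0.045 0.823
outer loop
vertex 4.137 -0.903 0.253
vertex 4.481 -0.699 0.028
vertex 3.834 0.44 0.535
endloop
endfacet
facet normal 0.089 -0.803 -0.590
outer loop
vertex 4.481 -0.699 0.028
vertex 3.946 -0.58 -0.215
vertex 4.512 -0.426 -0.339
endloop
endfacet
facet normal 0.876 0.349 0.334
outer loop
vertex 4.481 -0.699 0.028
vertex 4.512 -0.426 -0.339
vertex 3.834 0.44 0.535
endloop
endfacet

endsolid


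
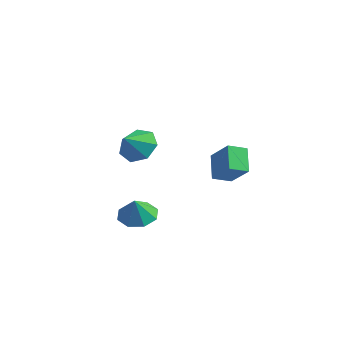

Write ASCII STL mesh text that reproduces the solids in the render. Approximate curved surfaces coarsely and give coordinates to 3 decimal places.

solid 
facet normal -0.557 0.483 0.675
outer loop
vertex -2.331 3.187 1.642
vertex -1.94 4.131 1.29
vertex -3.624 3.296 0.497
endloop
endfacet
facet normal -0.362 -0.874 0.325
outer loop
vertex -2.76 2.549 -0.55
vertex -2.331 3.187 1.642
vertex -3.624 3.296 0.497
endloop
endfacet
facet normal -0.557 0.482 0.676
outer loop
vertex -3.624 3.296 0.497
vertex -1.94 4.131 1.29
vertex -3.233 4.24 0.146
endloop
endfacet
facet normal -0.747 0.063 -0.662
outer loop
vertex -3.233 4.24 0.146
vertex -2.76 2.549 -0.55
vertex -3.624 3.296 0.497
endloop
endfacet
facet normal 0.747 -0.063 0.662
outer loop
vertex -2.331 3.187 1.642
vertex -1.076 3.384 0.243
vertex -1.94 4.131 1.29
endloop
endfacet
facet normal -0.361 -0.874 0.325
outer loop
vertex -1.467 2.44 0.594
vertex -2.331 3.187 1.642
vertex -2.76 2.549 -0.55
endloop
endfacet
facet normal 0.747 -0.064 0.661
outer loop
vertex -1.467 2.44 0.594
vertex -1.076 3.384 0.243
vertex -2.331 3.187 1.642
endloop
endfacet
facet normal 0.361 0.874 -0.325
outer loop
vertex -1.94 4.131 1.29
vertex -1.076 3.384 0.243
vertex -3.233 4.24 0.146
endloop
endfacet
facet normal -0.748 0.063 -0.661
outer loop
vertex -2.369 3.493 -0.902
vertex -2.76 2.549 -0.55
vertex -3.233 4.24 0.146
endloop
endfacet
facet normal 0.361 0.874 -0.325
outer loop
vertex -3.233 4.24 0.146
vertex -1.076 3.384 0.243
vertex -2.369 3.493 -0.902
endloop
endfacet
facet normal 0.557 -0.483 -0.676
outer loop
vertex -2.369 3.493 -0.902
vertex -1.467 2.44 0.594
vertex -2.76 2.549 -0.55
endloop
endfacet
facet normal 0.558 -0.482 -0.676
outer loop
vertex -1.076 3.384 0.243
vertex -1.467 2.44 0.594
vertex -2.369 3.493 -0.902
endloop
endfacet
facet normal -0.102 0.769 -0.631
outer loop
vertex -1.233 -2.415 3.719
vertex -2.185 -2.748 3.466
vertex -1.907 -2.091 4.223
endloop
endfacet
facet normal 0.590 -0.028 0.807
outer loop
vertex -1.233 -2.415 3.719
vertex -1.907 -2.091 4.223
vertex -2.055 -3.732 4.274
endloop
endfacet
facet normal -0.102 0.769 -0.631
outer loop
vertex -1.907 -2.091 4.223
vertex -2.185 -2.748 3.466
vertex -2.791 -2.261 4.158
endloop
endfacet
facet normal -0.081 0.038 0.996
outer loop
vertex -1.907 -2.091 4.223
vertex -2.791 -2.261 4.158
vertex -2.055 -3.732 4.274
endloop
endfacet
facet normal -0.102 0.769 -0.631
outer loop
vertex -2.791 -2.261 4.158
vertex -2.185 -2.748 3.466
vertex -3.218 -2.798 3.572
endloop
endfacet
facet normal -0.646 -0.267 0.715
outer loop
vertex -2.791 -2.261 4.158
vertex -3.218 -2.798 3.572
vertex -2.055 -3.732 4.274
endloop
endfacet
facet normal -0.102 0.770 -0.630
outer loop
vertex -3.218 -2.798 3.572
vertex -2.185 -2.748 3.466
vertex -2.868 -3.297 2.906
endloop
endfacet
facet normal -0.679 -0.712 0.177
outer loop
vertex -3.218 -2.798 3.572
vertex -2.868 -3.297 2.906
vertex -2.055 -3.732 4.274
endloop
endfacet
facet normal -0.102 0.769 -0.631
outer loop
vertex -2.868 -3.297 2.906
vertex -2.185 -2.748 3.466
vertex -2.003 -3.382 2.663
endloop
endfacet
facet normal -0.155 -0.964 -0.215
outer loop
vertex -2.868 -3.297 2.906
vertex -2.003 -3.382 2.663
vertex -2.055 -3.732 4.274
endloop
endfacet
facet normal -0.102 0.769 -0.631
outer loop
vertex -2.003 -3.382 2.663
vertex -2.185 -2.748 3.466
vertex -1.275 -2.99 3.024
endloop
endfacet
facet normal 0.529 -0.832 -0.164
outer loop
vertex -2.003 -3.382 2.663
vertex -1.275 -2.99 3.024
vertex -2.055 -3.732 4.274
endloop
endfacet
facet normal -0.102 0.770 -0.631
outer loop
vertex -1.275 -2.99 3.024
vertex -2.185 -2.748 3.466
vertex -1.233 -2.415 3.719
endloop
endfacet
facet normal 0.862 -0.415 0.291
outer loop
vertex -1.275 -2.99 3.024
vertex -1.233 -2.415 3.719
vertex -2.055 -3.732 4.274
endloop
endfacet
facet normal -0.222 0.348 -0.911
outer loop
vertex -2.805 -1.847 -2.359
vertex -3.684 -1.473 -2.002
vertex -2.734 -1.116 -2.097
endloop
endfacet
facet normal 0.916 -0.211 0.340
outer loop
vertex -2.805 -1.847 -2.359
vertex -2.734 -1.116 -2.097
vertex -3.396 -1.927 -0.818
endloop
endfacet
facet normal -0.222 0.348 -0.911
outer loop
vertex -2.734 -1.116 -2.097
vertex -3.684 -1.473 -2.002
vertex -3.219 -0.594 -1.779
endloop
endfacet
facet normal 0.739 0.327 0.590
outer loop
vertex -2.734 -1.116 -2.097
vertex -3.219 -0.594 -1.779
vertex -3.396 -1.927 -0.818
endloop
endfacet
facet normal -0.223 0.349 -0.910
outer loop
vertex -3.219 -0.594 -1.779
vertex -3.684 -1.473 -2.002
vertex -3.977 -0.587 -1.591
endloop
endfacet
facet normal 0.205 0.554 0.807
outer loop
vertex -3.219 -0.594 -1.779
vertex -3.977 -0.587 -1.591
vertex -3.396 -1.927 -0.818
endloop
endfacet
facet normal -0.221 0.349 -0.911
outer loop
vertex -3.977 -0.587 -1.591
vertex -3.684 -1.473 -2.002
vertex -4.564 -1.1 -1.645
endloop
endfacet
facet normal -0.374 0.337 0.864
outer loop
vertex -3.977 -0.587 -1.591
vertex -4.564 -1.1 -1.645
vertex -3.396 -1.927 -0.818
endloop
endfacet
facet normal -0.222 0.348 -0.911
outer loop
vertex -4.564 -1.1 -1.645
vertex -3.684 -1.473 -2.002
vertex -4.635 -1.831 -1.907
endloop
endfacet
facet normal -0.656 -0.197 0.729
outer loop
vertex -4.564 -1.1 -1.645
vertex -4.635 -1.831 -1.907
vertex -3.396 -1.927 -0.818
endloop
endfacet
facet normal -0.222 0.348 -0.911
outer loop
vertex -4.635 -1.831 -1.907
vertex -3.684 -1.473 -2.002
vertex -4.149 -2.353 -2.225
endloop
endfacet
facet normal -0.478 -0.737 0.479
outer loop
vertex -4.635 -1.831 -1.907
vertex -4.149 -2.353 -2.225
vertex -3.396 -1.927 -0.818
endloop
endfacet
facet normal -0.223 0.348 -0.911
outer loop
vertex -4.149 -2.353 -2.225
vertex -3.684 -1.473 -2.002
vertex -3.391 -2.36 -2.413
endloop
endfacet
facet normal 0.056 -0.964 0.262
outer loop
vertex -4.149 -2.353 -2.225
vertex -3.391 -2.36 -2.413
vertex -3.396 -1.927 -0.818
endloop
endfacet
facet normal -0.221 0.349 -0.911
outer loop
vertex -3.391 -2.36 -2.413
vertex -3.684 -1.473 -2.002
vertex -2.805 -1.847 -2.359
endloop
endfacet
facet normal 0.634 -0.746 0.204
outer loop
vertex -3.391 -2.36 -2.413
vertex -2.805 -1.847 -2.359
vertex -3.396 -1.927 -0.818
endloop
endfacet

endsolid


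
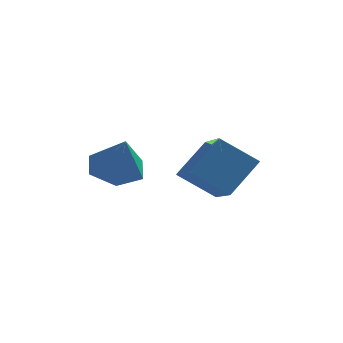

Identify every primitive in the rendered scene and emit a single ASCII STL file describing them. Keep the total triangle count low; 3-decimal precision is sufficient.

solid 
facet normal -0.486 -0.532 -0.694
outer loop
vertex -0.772 2.157 -2.317
vertex -1.937 2.098 -1.456
vertex -1.381 3.654 -3.038
endloop
endfacet
facet normal 0.803 0.041 -0.594
outer loop
vertex -0.643 4.462 -1.984
vertex -0.772 2.157 -2.317
vertex -1.381 3.654 -3.038
endloop
endfacet
facet normal -0.485 -0.532 -0.694
outer loop
vertex -1.381 3.654 -3.038
vertex -1.937 2.098 -1.456
vertex -2.546 3.595 -2.178
endloop
endfacet
facet normal -0.344 0.846 -0.408
outer loop
vertex -2.546 3.595 -2.178
vertex -0.643 4.462 -1.984
vertex -1.381 3.654 -3.038
endloop
endfacet
facet normal 0.344 -0.846 0.408
outer loop
vertex -0.772 2.157 -2.317
vertex -1.199 2.906 -0.402
vertex -1.937 2.098 -1.456
endloop
endfacet
facet normal 0.804 0.041 -0.593
outer loop
vertex -0.034 2.965 -1.262
vertex -0.772 2.157 -2.317
vertex -0.643 4.462 -1.984
endloop
endfacet
facet normal 0.344 -0.846 0.408
outer loop
vertex -0.034 2.965 -1.262
vertex -1.199 2.906 -0.402
vertex -0.772 2.157 -2.317
endloop
endfacet
facet normal -0.804 -0.041 0.594
outer loop
vertex -1.937 2.098 -1.456
vertex -1.199 2.906 -0.402
vertex -2.546 3.595 -2.178
endloop
endfacet
facet normal -0.344 0.846 -0.407
outer loop
vertex -1.808 4.403 -1.123
vertex -0.643 4.462 -1.984
vertex -2.546 3.595 -2.178
endloop
endfacet
facet normal -0.804 -0.041 0.594
outer loop
vertex -2.546 3.595 -2.178
vertex -1.199 2.906 -0.402
vertex -1.808 4.403 -1.123
endloop
endfacet
facet normal 0.486 0.532 0.694
outer loop
vertex -1.808 4.403 -1.123
vertex -0.034 2.965 -1.262
vertex -0.643 4.462 -1.984
endloop
endfacet
facet normal 0.485 0.532 0.694
outer loop
vertex -1.199 2.906 -0.402
vertex -0.034 2.965 -1.262
vertex -1.808 4.403 -1.123
endloop
endfacet
facet normal -0.278 0.410 -0.869
outer loop
vertex -3.379 2.687 -1.33
vertex -4.03 2.085 -1.406
vertex -4.184 2.858 -0.992
endloop
endfacet
facet normal 0.416 0.593 0.690
outer loop
vertex -3.379 2.687 -1.33
vertex -4.184 2.858 -0.992
vertex -3.63 1.495 -0.154
endloop
endfacet
facet normal -0.278 0.410 -0.869
outer loop
vertex -4.184 2.858 -0.992
vertex -4.03 2.085 -1.406
vertex -4.835 2.256 -1.068
endloop
endfacet
facet normal -0.418 0.346 0.840
outer loop
vertex -4.184 2.858 -0.992
vertex -4.835 2.256 -1.068
vertex -3.63 1.495 -0.154
endloop
endfacet
facet normal -0.278 0.409 -0.869
outer loop
vertex -4.835 2.256 -1.068
vertex -4.03 2.085 -1.406
vertex -4.681 1.483 -1.481
endloop
endfacet
facet normal -0.702 -0.439 0.560
outer loop
vertex -4.835 2.256 -1.068
vertex -4.681 1.483 -1.481
vertex -3.63 1.495 -0.154
endloop
endfacet
facet normal -0.278 0.409 -0.869
outer loop
vertex -4.681 1.483 -1.481
vertex -4.03 2.085 -1.406
vertex -3.876 1.312 -1.819
endloop
endfacet
facet normal -0.153 -0.980 0.130
outer loop
vertex -4.681 1.483 -1.481
vertex -3.876 1.312 -1.819
vertex -3.63 1.495 -0.154
endloop
endfacet
facet normal -0.278 0.409 -0.869
outer loop
vertex -3.876 1.312 -1.819
vertex -4.03 2.085 -1.406
vertex -3.224 1.914 -1.744
endloop
endfacet
facet normal 0.679 -0.733 -0.020
outer loop
vertex -3.876 1.312 -1.819
vertex -3.224 1.914 -1.744
vertex -3.63 1.495 -0.154
endloop
endfacet
facet normal -0.277 0.410 -0.869
outer loop
vertex -3.224 1.914 -1.744
vertex -4.03 2.085 -1.406
vertex -3.379 2.687 -1.33
endloop
endfacet
facet normal 0.964 0.054 0.260
outer loop
vertex -3.224 1.914 -1.744
vertex -3.379 2.687 -1.33
vertex -3.63 1.495 -0.154
endloop
endfacet

endsolid


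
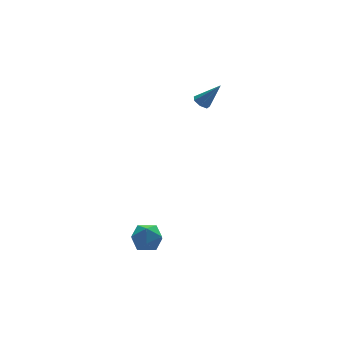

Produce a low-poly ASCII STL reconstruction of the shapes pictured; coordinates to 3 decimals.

solid 
facet normal -0.531 0.230 0.816
outer loop
vertex -3.318 -2.52 -3.16
vertex -3.988 -3.188 -3.408
vertex -3.231 -3.441 -2.844
endloop
endfacet
facet normal 0.165 0.334 0.928
outer loop
vertex -3.318 -2.52 -3.16
vertex -3.231 -3.441 -2.844
vertex -2.443 -2.956 -3.159
endloop
endfacet
facet normal 0.400 0.803 0.442
outer loop
vertex -3.318 -2.52 -3.16
vertex -2.443 -2.956 -3.159
vertex -2.713 -2.403 -3.919
endloop
endfacet
facet normal -0.154 0.988 0.030
outer loop
vertex -3.318 -2.52 -3.16
vertex -2.713 -2.403 -3.919
vertex -3.668 -2.547 -4.073
endloop
endfacet
facet normal -0.728 0.634 0.260
outer loop
vertex -3.318 -2.52 -3.16
vertex -3.668 -2.547 -4.073
vertex -3.988 -3.188 -3.408
endloop
endfacet
facet normal 0.502 -0.285 0.817
outer loop
vertex -2.443 -2.956 -3.159
vertex -3.231 -3.441 -2.844
vertex -2.572 -3.893 -3.407
endloop
endfacet
facet normal -0.625 -0.454 0.635
outer loop
vertex -3.231 -3.441 -2.844
vertex -3.988 -3.188 -3.408
vertex -3.527 -4.037 -3.561
endloop
endfacet
facet normal -0.944 0.199 -0.262
outer loop
vertex -3.988 -3.188 -3.408
vertex -3.668 -2.547 -4.073
vertex -3.797 -3.484 -4.321
endloop
endfacet
facet normal -0.014 0.772 -0.636
outer loop
vertex -3.668 -2.547 -4.073
vertex -2.713 -2.403 -3.919
vertex -3.009 -2.999 -4.636
endloop
endfacet
facet normal 0.881 0.473 0.031
outer loop
vertex -2.713 -2.403 -3.919
vertex -2.443 -2.956 -3.159
vertex -2.252 -3.252 -4.072
endloop
endfacet
facet normal 0.154 -0.988 -0.030
outer loop
vertex -2.922 -3.92 -4.32
vertex -2.572 -3.893 -3.407
vertex -3.527 -4.037 -3.561
endloop
endfacet
facet normal -0.400 -0.803 -0.442
outer loop
vertex -2.922 -3.92 -4.32
vertex -3.527 -4.037 -3.561
vertex -3.797 -3.484 -4.321
endloop
endfacet
facet normal -0.165 -0.334 -0.928
outer loop
vertex -2.922 -3.92 -4.32
vertex -3.797 -3.484 -4.321
vertex -3.009 -2.999 -4.636
endloop
endfacet
facet normal 0.531 -0.230 -0.816
outer loop
vertex -2.922 -3.92 -4.32
vertex -3.009 -2.999 -4.636
vertex -2.252 -3.252 -4.072
endloop
endfacet
facet normal 0.728 -0.634 -0.260
outer loop
vertex -2.922 -3.92 -4.32
vertex -2.252 -3.252 -4.072
vertex -2.572 -3.893 -3.407
endloop
endfacet
facet normal 0.014 -0.772 0.636
outer loop
vertex -3.527 -4.037 -3.561
vertex -2.572 -3.893 -3.407
vertex -3.231 -3.441 -2.844
endloop
endfacet
facet normal -0.881 -0.473 -0.031
outer loop
vertex -3.797 -3.484 -4.321
vertex -3.527 -4.037 -3.561
vertex -3.988 -3.188 -3.408
endloop
endfacet
facet normal -0.502 0.285 -0.817
outer loop
vertex -3.009 -2.999 -4.636
vertex -3.797 -3.484 -4.321
vertex -3.668 -2.547 -4.073
endloop
endfacet
facet normal 0.625 0.454 -0.635
outer loop
vertex -2.252 -3.252 -4.072
vertex -3.009 -2.999 -4.636
vertex -2.713 -2.403 -3.919
endloop
endfacet
facet normal 0.944 -0.199 0.262
outer loop
vertex -2.572 -3.893 -3.407
vertex -2.252 -3.252 -4.072
vertex -2.443 -2.956 -3.159
endloop
endfacet
facet normal -0.534 0.289 -0.795
outer loop
vertex 2.601 1.312 2.702
vertex 2.161 1.022 2.892
vertex 2.298 1.555 2.994
endloop
endfacet
facet normal 0.700 0.699 0.145
outer loop
vertex 2.601 1.312 2.702
vertex 2.298 1.555 2.994
vertex 3.059 0.538 4.228
endloop
endfacet
facet normal -0.533 0.289 -0.795
outer loop
vertex 2.298 1.555 2.994
vertex 2.161 1.022 2.892
vertex 1.892 1.397 3.209
endloop
endfacet
facet normal 0.028 0.780 0.625
outer loop
vertex 2.298 1.555 2.994
vertex 1.892 1.397 3.209
vertex 3.059 0.538 4.228
endloop
endfacet
facet normal -0.535 0.288 -0.794
outer loop
vertex 1.892 1.397 3.209
vertex 2.161 1.022 2.892
vertex 1.689 0.956 3.186
endloop
endfacet
facet normal -0.550 0.211 0.808
outer loop
vertex 1.892 1.397 3.209
vertex 1.689 0.956 3.186
vertex 3.059 0.538 4.228
endloop
endfacet
facet normal -0.535 0.288 -0.794
outer loop
vertex 1.689 0.956 3.186
vertex 2.161 1.022 2.892
vertex 1.841 0.565 2.942
endloop
endfacet
facet normal -0.598 -0.579 0.554
outer loop
vertex 1.689 0.956 3.186
vertex 1.841 0.565 2.942
vertex 3.059 0.538 4.228
endloop
endfacet
facet normal -0.535 0.287 -0.795
outer loop
vertex 1.841 0.565 2.942
vertex 2.161 1.022 2.892
vertex 2.235 0.518 2.66
endloop
endfacet
facet normal -0.080 -0.995 0.055
outer loop
vertex 1.841 0.565 2.942
vertex 2.235 0.518 2.66
vertex 3.059 0.538 4.228
endloop
endfacet
facet normal -0.533 0.288 -0.796
outer loop
vertex 2.235 0.518 2.66
vertex 2.161 1.022 2.892
vertex 2.573 0.85 2.554
endloop
endfacet
facet normal 0.614 -0.725 -0.313
outer loop
vertex 2.235 0.518 2.66
vertex 2.573 0.85 2.554
vertex 3.059 0.538 4.228
endloop
endfacet
facet normal -0.533 0.287 -0.796
outer loop
vertex 2.573 0.85 2.554
vertex 2.161 1.022 2.892
vertex 2.601 1.312 2.702
endloop
endfacet
facet normal 0.961 0.029 -0.274
outer loop
vertex 2.573 0.85 2.554
vertex 2.601 1.312 2.702
vertex 3.059 0.538 4.228
endloop
endfacet

endsolid


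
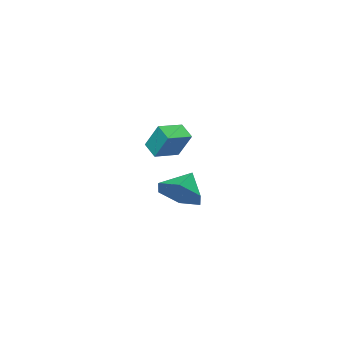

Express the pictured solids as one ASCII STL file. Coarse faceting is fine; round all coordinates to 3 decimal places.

solid 
facet normal -0.951 0.267 -0.156
outer loop
vertex -4.414 -2.593 2.711
vertex -4.126 -1.825 2.272
vertex -4.41 -3.328 1.426
endloop
endfacet
facet normal -0.309 -0.826 0.471
outer loop
vertex -3.174 -3.675 1.628
vertex -4.414 -2.593 2.711
vertex -4.41 -3.328 1.426
endloop
endfacet
facet normal -0.951 0.267 -0.155
outer loop
vertex -4.41 -3.328 1.426
vertex -4.126 -1.825 2.272
vertex -4.123 -2.56 0.987
endloop
endfacet
facet normal 0.002 -0.497 -0.868
outer loop
vertex -4.123 -2.56 0.987
vertex -3.174 -3.675 1.628
vertex -4.41 -3.328 1.426
endloop
endfacet
facet normal -0.002 0.497 0.868
outer loop
vertex -4.414 -2.593 2.711
vertex -2.89 -2.172 2.474
vertex -4.126 -1.825 2.272
endloop
endfacet
facet normal -0.309 -0.826 0.472
outer loop
vertex -3.177 -2.94 2.913
vertex -4.414 -2.593 2.711
vertex -3.174 -3.675 1.628
endloop
endfacet
facet normal -0.002 0.497 0.868
outer loop
vertex -3.177 -2.94 2.913
vertex -2.89 -2.172 2.474
vertex -4.414 -2.593 2.711
endloop
endfacet
facet normal 0.309 0.826 -0.472
outer loop
vertex -4.126 -1.825 2.272
vertex -2.89 -2.172 2.474
vertex -4.123 -2.56 0.987
endloop
endfacet
facet normal 0.002 -0.497 -0.868
outer loop
vertex -2.886 -2.907 1.189
vertex -3.174 -3.675 1.628
vertex -4.123 -2.56 0.987
endloop
endfacet
facet normal 0.309 0.826 -0.472
outer loop
vertex -4.123 -2.56 0.987
vertex -2.89 -2.172 2.474
vertex -2.886 -2.907 1.189
endloop
endfacet
facet normal 0.951 -0.268 0.155
outer loop
vertex -2.886 -2.907 1.189
vertex -3.177 -2.94 2.913
vertex -3.174 -3.675 1.628
endloop
endfacet
facet normal 0.951 -0.267 0.155
outer loop
vertex -2.89 -2.172 2.474
vertex -3.177 -2.94 2.913
vertex -2.886 -2.907 1.189
endloop
endfacet
facet normal 0.800 0.125 -0.586
outer loop
vertex 2.544 1.626 2.731
vertex 1.988 2.242 2.103
vertex 2.511 2.651 2.904
endloop
endfacet
facet normal 0.043 -0.165 0.985
outer loop
vertex 2.544 1.626 2.731
vertex 2.511 2.651 2.904
vertex 0.932 2.078 2.877
endloop
endfacet
facet normal 0.801 0.124 -0.586
outer loop
vertex 2.511 2.651 2.904
vertex 1.988 2.242 2.103
vertex 1.956 3.267 2.276
endloop
endfacet
facet normal -0.227 0.588 0.777
outer loop
vertex 2.511 2.651 2.904
vertex 1.956 3.267 2.276
vertex 0.932 2.078 2.877
endloop
endfacet
facet normal 0.801 0.124 -0.586
outer loop
vertex 1.956 3.267 2.276
vertex 1.988 2.242 2.103
vertex 1.433 2.858 1.475
endloop
endfacet
facet normal -0.721 0.682 0.122
outer loop
vertex 1.956 3.267 2.276
vertex 1.433 2.858 1.475
vertex 0.932 2.078 2.877
endloop
endfacet
facet normal 0.801 0.125 -0.586
outer loop
vertex 1.433 2.858 1.475
vertex 1.988 2.242 2.103
vertex 1.466 1.833 1.302
endloop
endfacet
facet normal -0.946 0.024 -0.324
outer loop
vertex 1.433 2.858 1.475
vertex 1.466 1.833 1.302
vertex 0.932 2.078 2.877
endloop
endfacet
facet normal 0.801 0.125 -0.586
outer loop
vertex 1.466 1.833 1.302
vertex 1.988 2.242 2.103
vertex 2.021 1.217 1.93
endloop
endfacet
facet normal -0.676 -0.728 -0.116
outer loop
vertex 1.466 1.833 1.302
vertex 2.021 1.217 1.93
vertex 0.932 2.078 2.877
endloop
endfacet
facet normal 0.800 0.125 -0.586
outer loop
vertex 2.021 1.217 1.93
vertex 1.988 2.242 2.103
vertex 2.544 1.626 2.731
endloop
endfacet
facet normal -0.182 -0.823 0.539
outer loop
vertex 2.021 1.217 1.93
vertex 2.544 1.626 2.731
vertex 0.932 2.078 2.877
endloop
endfacet

endsolid


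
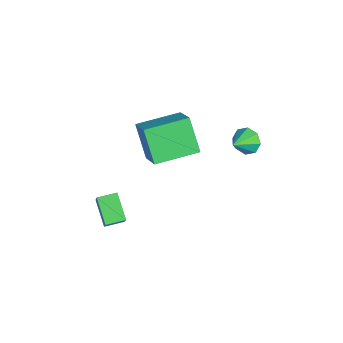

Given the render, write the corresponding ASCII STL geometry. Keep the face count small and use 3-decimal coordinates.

solid 
facet normal -0.539 -0.163 0.826
outer loop
vertex 0.276 -0.486 3.208
vertex -0.076 1.647 3.398
vertex -1.179 -0.639 2.229
endloop
endfacet
facet normal 0.162 -0.983 -0.087
outer loop
vertex -0.144 -0.327 0.642
vertex 0.276 -0.486 3.208
vertex -1.179 -0.639 2.229
endloop
endfacet
facet normal -0.539 -0.163 0.826
outer loop
vertex -1.179 -0.639 2.229
vertex -0.076 1.647 3.398
vertex -1.531 1.494 2.419
endloop
endfacet
facet normal -0.827 -0.087 -0.556
outer loop
vertex -1.531 1.494 2.419
vertex -0.144 -0.327 0.642
vertex -1.179 -0.639 2.229
endloop
endfacet
facet normal 0.827 0.087 0.556
outer loop
vertex 0.276 -0.486 3.208
vertex 0.959 1.959 1.811
vertex -0.076 1.647 3.398
endloop
endfacet
facet normal 0.162 -0.983 -0.087
outer loop
vertex 1.311 -0.174 1.621
vertex 0.276 -0.486 3.208
vertex -0.144 -0.327 0.642
endloop
endfacet
facet normal 0.827 0.087 0.556
outer loop
vertex 1.311 -0.174 1.621
vertex 0.959 1.959 1.811
vertex 0.276 -0.486 3.208
endloop
endfacet
facet normal -0.162 0.983 0.087
outer loop
vertex -0.076 1.647 3.398
vertex 0.959 1.959 1.811
vertex -1.531 1.494 2.419
endloop
endfacet
facet normal -0.827 -0.087 -0.556
outer loop
vertex -0.496 1.806 0.832
vertex -0.144 -0.327 0.642
vertex -1.531 1.494 2.419
endloop
endfacet
facet normal -0.162 0.983 0.087
outer loop
vertex -1.531 1.494 2.419
vertex 0.959 1.959 1.811
vertex -0.496 1.806 0.832
endloop
endfacet
facet normal 0.539 0.163 -0.826
outer loop
vertex -0.496 1.806 0.832
vertex 1.311 -0.174 1.621
vertex -0.144 -0.327 0.642
endloop
endfacet
facet normal 0.539 0.163 -0.826
outer loop
vertex 0.959 1.959 1.811
vertex 1.311 -0.174 1.621
vertex -0.496 1.806 0.832
endloop
endfacet
facet normal -0.595 0.661 -0.457
outer loop
vertex 1.066 4.002 1.364
vertex 0.708 4.12 2.001
vertex 1.297 4.42 1.668
endloop
endfacet
facet normal 0.897 -0.215 -0.386
outer loop
vertex 1.066 4.002 1.364
vertex 1.297 4.42 1.668
vertex 1.412 3.34 2.539
endloop
endfacet
facet normal -0.595 0.661 -0.458
outer loop
vertex 1.297 4.42 1.668
vertex 0.708 4.12 2.001
vertex 1.183 4.663 2.167
endloop
endfacet
facet normal 0.971 0.203 0.123
outer loop
vertex 1.297 4.42 1.668
vertex 1.183 4.663 2.167
vertex 1.412 3.34 2.539
endloop
endfacet
facet normal -0.596 0.661 -0.456
outer loop
vertex 1.183 4.663 2.167
vertex 0.708 4.12 2.001
vertex 0.791 4.587 2.569
endloop
endfacet
facet normal 0.651 0.308 0.693
outer loop
vertex 1.183 4.663 2.167
vertex 0.791 4.587 2.569
vertex 1.412 3.34 2.539
endloop
endfacet
facet normal -0.596 0.661 -0.456
outer loop
vertex 0.791 4.587 2.569
vertex 0.708 4.12 2.001
vertex 0.351 4.238 2.638
endloop
endfacet
facet normal 0.125 0.038 0.991
outer loop
vertex 0.791 4.587 2.569
vertex 0.351 4.238 2.638
vertex 1.412 3.34 2.539
endloop
endfacet
facet normal -0.596 0.660 -0.457
outer loop
vertex 0.351 4.238 2.638
vertex 0.708 4.12 2.001
vertex 0.12 3.819 2.334
endloop
endfacet
facet normal -0.299 -0.447 0.843
outer loop
vertex 0.351 4.238 2.638
vertex 0.12 3.819 2.334
vertex 1.412 3.34 2.539
endloop
endfacet
facet normal -0.596 0.661 -0.456
outer loop
vertex 0.12 3.819 2.334
vertex 0.708 4.12 2.001
vertex 0.234 3.577 1.834
endloop
endfacet
facet normal -0.374 -0.865 0.334
outer loop
vertex 0.12 3.819 2.334
vertex 0.234 3.577 1.834
vertex 1.412 3.34 2.539
endloop
endfacet
facet normal -0.596 0.661 -0.457
outer loop
vertex 0.234 3.577 1.834
vertex 0.708 4.12 2.001
vertex 0.626 3.653 1.433
endloop
endfacet
facet normal -0.054 -0.970 -0.236
outer loop
vertex 0.234 3.577 1.834
vertex 0.626 3.653 1.433
vertex 1.412 3.34 2.539
endloop
endfacet
facet normal -0.596 0.661 -0.457
outer loop
vertex 0.626 3.653 1.433
vertex 0.708 4.12 2.001
vertex 1.066 4.002 1.364
endloop
endfacet
facet normal 0.472 -0.701 -0.534
outer loop
vertex 0.626 3.653 1.433
vertex 1.066 4.002 1.364
vertex 1.412 3.34 2.539
endloop
endfacet
facet normal -0.632 0.043 -0.774
outer loop
vertex 0.855 -2.81 -1.075
vertex 0.776 -1.88 -0.959
vertex 1.98 -2.601 -1.982
endloop
endfacet
facet normal 0.084 -0.989 -0.124
outer loop
vertex 3.124 -2.68 -0.581
vertex 0.855 -2.81 -1.075
vertex 1.98 -2.601 -1.982
endloop
endfacet
facet normal -0.631 0.044 -0.774
outer loop
vertex 1.98 -2.601 -1.982
vertex 0.776 -1.88 -0.959
vertex 1.902 -1.671 -1.865
endloop
endfacet
facet normal 0.771 0.143 -0.621
outer loop
vertex 1.902 -1.671 -1.865
vertex 3.124 -2.68 -0.581
vertex 1.98 -2.601 -1.982
endloop
endfacet
facet normal -0.771 -0.143 0.621
outer loop
vertex 0.855 -2.81 -1.075
vertex 1.92 -1.959 0.442
vertex 0.776 -1.88 -0.959
endloop
endfacet
facet normal 0.084 -0.989 -0.124
outer loop
vertex 1.998 -2.889 0.325
vertex 0.855 -2.81 -1.075
vertex 3.124 -2.68 -0.581
endloop
endfacet
facet normal -0.771 -0.143 0.621
outer loop
vertex 1.998 -2.889 0.325
vertex 1.92 -1.959 0.442
vertex 0.855 -2.81 -1.075
endloop
endfacet
facet normal -0.084 0.989 0.124
outer loop
vertex 0.776 -1.88 -0.959
vertex 1.92 -1.959 0.442
vertex 1.902 -1.671 -1.865
endloop
endfacet
facet normal 0.771 0.143 -0.621
outer loop
vertex 3.045 -1.75 -0.465
vertex 3.124 -2.68 -0.581
vertex 1.902 -1.671 -1.865
endloop
endfacet
facet normal -0.084 0.989 0.124
outer loop
vertex 1.902 -1.671 -1.865
vertex 1.92 -1.959 0.442
vertex 3.045 -1.75 -0.465
endloop
endfacet
facet normal 0.631 -0.043 0.774
outer loop
vertex 3.045 -1.75 -0.465
vertex 1.998 -2.889 0.325
vertex 3.124 -2.68 -0.581
endloop
endfacet
facet normal 0.632 -0.044 0.774
outer loop
vertex 1.92 -1.959 0.442
vertex 1.998 -2.889 0.325
vertex 3.045 -1.75 -0.465
endloop
endfacet

endsolid
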